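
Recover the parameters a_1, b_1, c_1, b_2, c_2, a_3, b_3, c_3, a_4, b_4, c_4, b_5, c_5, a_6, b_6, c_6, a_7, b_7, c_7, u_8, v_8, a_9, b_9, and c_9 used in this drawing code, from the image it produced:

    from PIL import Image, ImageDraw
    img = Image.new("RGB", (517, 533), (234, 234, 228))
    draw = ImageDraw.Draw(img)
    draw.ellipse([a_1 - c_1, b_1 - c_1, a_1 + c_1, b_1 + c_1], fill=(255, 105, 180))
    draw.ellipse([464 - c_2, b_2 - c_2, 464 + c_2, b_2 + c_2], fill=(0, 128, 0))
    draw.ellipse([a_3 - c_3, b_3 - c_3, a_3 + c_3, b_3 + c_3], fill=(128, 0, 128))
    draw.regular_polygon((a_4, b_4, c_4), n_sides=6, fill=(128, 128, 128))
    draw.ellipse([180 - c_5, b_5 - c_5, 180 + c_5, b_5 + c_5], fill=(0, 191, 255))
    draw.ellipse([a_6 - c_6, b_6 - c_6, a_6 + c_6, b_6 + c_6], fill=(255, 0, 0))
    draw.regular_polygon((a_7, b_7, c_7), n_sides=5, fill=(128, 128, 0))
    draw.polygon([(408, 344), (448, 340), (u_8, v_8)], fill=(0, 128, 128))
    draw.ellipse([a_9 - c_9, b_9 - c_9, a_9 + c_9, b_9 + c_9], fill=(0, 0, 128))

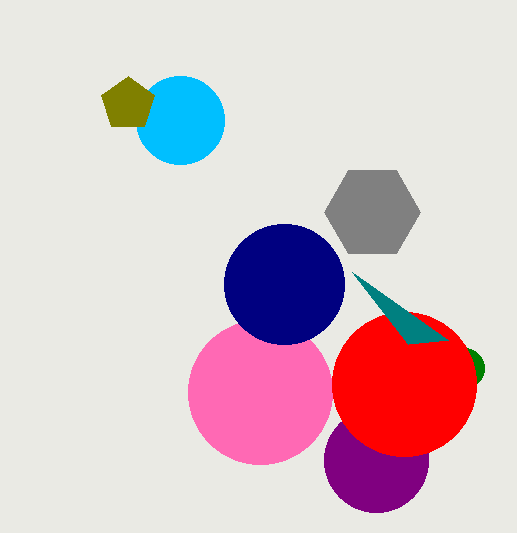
a_1 = 260, b_1 = 392, c_1 = 72, b_2 = 368, c_2 = 20, a_3 = 376, b_3 = 460, c_3 = 52, a_4 = 372, b_4 = 212, c_4 = 48, b_5 = 120, c_5 = 44, a_6 = 404, b_6 = 384, c_6 = 72, a_7 = 128, b_7 = 104, c_7 = 28, u_8 = 352, v_8 = 272, a_9 = 284, b_9 = 284, c_9 = 60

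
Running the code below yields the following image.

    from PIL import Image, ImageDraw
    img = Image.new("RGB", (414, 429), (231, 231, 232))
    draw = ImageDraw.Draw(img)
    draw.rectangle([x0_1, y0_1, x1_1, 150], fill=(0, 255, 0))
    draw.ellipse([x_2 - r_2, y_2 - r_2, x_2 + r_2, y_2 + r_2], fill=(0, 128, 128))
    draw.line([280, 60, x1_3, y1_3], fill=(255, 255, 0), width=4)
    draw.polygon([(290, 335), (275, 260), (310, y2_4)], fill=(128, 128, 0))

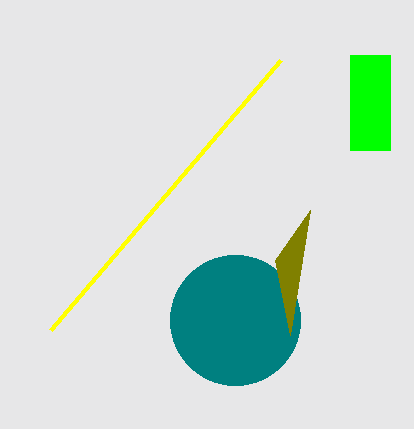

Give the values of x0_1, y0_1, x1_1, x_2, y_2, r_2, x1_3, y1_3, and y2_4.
x0_1 = 350; y0_1 = 55; x1_1 = 390; x_2 = 235; y_2 = 320; r_2 = 65; x1_3 = 50; y1_3 = 330; y2_4 = 210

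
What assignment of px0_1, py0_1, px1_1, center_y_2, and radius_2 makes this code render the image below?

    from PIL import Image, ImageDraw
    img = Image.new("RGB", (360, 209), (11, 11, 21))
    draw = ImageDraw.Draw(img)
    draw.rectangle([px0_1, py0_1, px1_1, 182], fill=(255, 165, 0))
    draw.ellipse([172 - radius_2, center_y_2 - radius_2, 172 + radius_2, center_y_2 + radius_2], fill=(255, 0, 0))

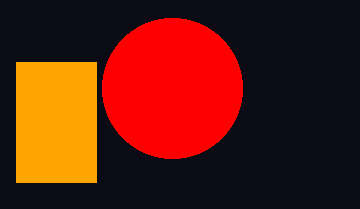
px0_1 = 16, py0_1 = 62, px1_1 = 96, center_y_2 = 88, radius_2 = 70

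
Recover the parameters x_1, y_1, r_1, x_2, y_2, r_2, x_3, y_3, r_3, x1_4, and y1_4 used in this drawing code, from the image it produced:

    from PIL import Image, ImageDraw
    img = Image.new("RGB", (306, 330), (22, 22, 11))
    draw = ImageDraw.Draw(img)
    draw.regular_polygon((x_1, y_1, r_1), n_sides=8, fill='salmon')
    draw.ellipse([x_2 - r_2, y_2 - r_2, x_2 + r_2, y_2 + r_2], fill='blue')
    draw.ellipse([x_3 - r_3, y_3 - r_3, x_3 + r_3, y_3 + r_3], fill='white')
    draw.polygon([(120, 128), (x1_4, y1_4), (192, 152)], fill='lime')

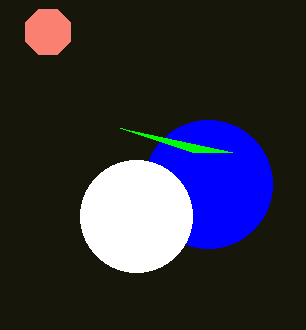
x_1 = 48, y_1 = 32, r_1 = 24, x_2 = 208, y_2 = 184, r_2 = 64, x_3 = 136, y_3 = 216, r_3 = 56, x1_4 = 232, y1_4 = 152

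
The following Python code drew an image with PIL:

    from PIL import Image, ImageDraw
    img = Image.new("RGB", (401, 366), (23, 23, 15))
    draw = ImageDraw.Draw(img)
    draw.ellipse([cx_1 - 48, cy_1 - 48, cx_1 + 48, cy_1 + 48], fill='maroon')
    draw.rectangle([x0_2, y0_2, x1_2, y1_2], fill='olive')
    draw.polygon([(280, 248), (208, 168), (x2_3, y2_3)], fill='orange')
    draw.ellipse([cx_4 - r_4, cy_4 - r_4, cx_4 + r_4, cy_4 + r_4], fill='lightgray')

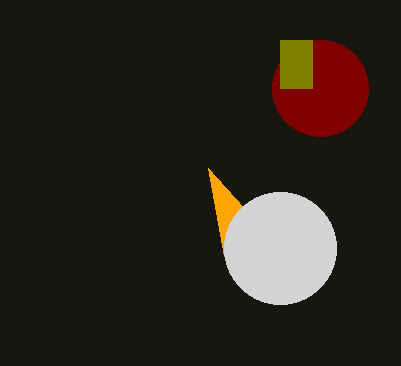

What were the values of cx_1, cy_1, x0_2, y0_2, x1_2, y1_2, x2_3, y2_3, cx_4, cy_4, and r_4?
cx_1 = 320, cy_1 = 88, x0_2 = 280, y0_2 = 40, x1_2 = 312, y1_2 = 88, x2_3 = 224, y2_3 = 256, cx_4 = 280, cy_4 = 248, r_4 = 56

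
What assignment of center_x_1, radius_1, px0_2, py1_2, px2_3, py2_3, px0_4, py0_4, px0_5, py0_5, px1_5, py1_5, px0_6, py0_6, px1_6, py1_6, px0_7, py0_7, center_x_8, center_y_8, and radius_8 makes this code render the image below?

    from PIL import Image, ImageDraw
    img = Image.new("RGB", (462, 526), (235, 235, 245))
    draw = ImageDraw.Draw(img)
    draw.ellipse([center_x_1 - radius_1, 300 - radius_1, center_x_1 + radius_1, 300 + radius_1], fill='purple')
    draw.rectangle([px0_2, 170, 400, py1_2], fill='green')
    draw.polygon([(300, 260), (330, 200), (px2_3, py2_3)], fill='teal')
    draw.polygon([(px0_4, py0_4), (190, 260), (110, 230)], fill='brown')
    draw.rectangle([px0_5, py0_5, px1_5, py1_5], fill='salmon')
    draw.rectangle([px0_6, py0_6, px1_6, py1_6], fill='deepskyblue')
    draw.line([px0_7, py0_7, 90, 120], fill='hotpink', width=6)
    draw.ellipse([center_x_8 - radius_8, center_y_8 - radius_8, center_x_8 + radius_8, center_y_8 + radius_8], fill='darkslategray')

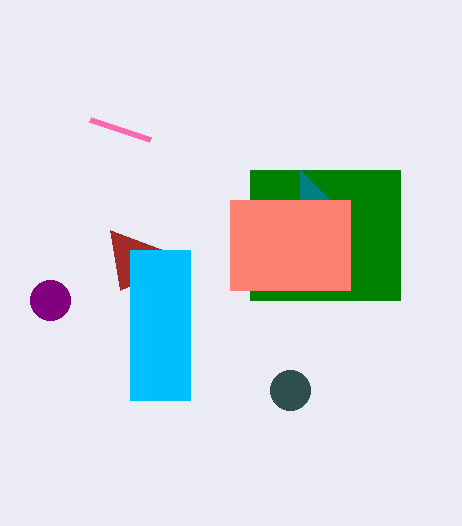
center_x_1 = 50, radius_1 = 20, px0_2 = 250, py1_2 = 300, px2_3 = 300, py2_3 = 170, px0_4 = 120, py0_4 = 290, px0_5 = 230, py0_5 = 200, px1_5 = 350, py1_5 = 290, px0_6 = 130, py0_6 = 250, px1_6 = 190, py1_6 = 400, px0_7 = 150, py0_7 = 140, center_x_8 = 290, center_y_8 = 390, radius_8 = 20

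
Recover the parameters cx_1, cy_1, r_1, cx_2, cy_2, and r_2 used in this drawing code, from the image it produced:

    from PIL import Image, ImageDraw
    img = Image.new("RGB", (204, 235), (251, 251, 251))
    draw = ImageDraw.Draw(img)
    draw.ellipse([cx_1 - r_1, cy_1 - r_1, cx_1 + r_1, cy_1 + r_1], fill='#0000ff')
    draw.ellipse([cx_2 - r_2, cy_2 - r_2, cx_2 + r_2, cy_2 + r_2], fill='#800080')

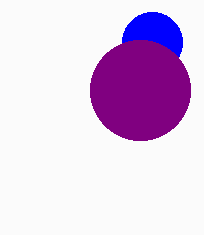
cx_1 = 152, cy_1 = 42, r_1 = 30, cx_2 = 140, cy_2 = 90, r_2 = 50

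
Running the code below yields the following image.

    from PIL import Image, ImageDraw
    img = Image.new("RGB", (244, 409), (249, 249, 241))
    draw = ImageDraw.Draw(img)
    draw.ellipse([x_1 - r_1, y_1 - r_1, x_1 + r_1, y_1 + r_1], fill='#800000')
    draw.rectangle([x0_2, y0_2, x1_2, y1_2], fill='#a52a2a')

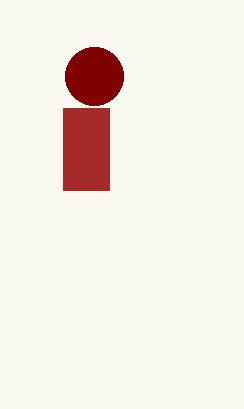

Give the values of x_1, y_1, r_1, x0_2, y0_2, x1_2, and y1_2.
x_1 = 94
y_1 = 76
r_1 = 29
x0_2 = 63
y0_2 = 108
x1_2 = 109
y1_2 = 190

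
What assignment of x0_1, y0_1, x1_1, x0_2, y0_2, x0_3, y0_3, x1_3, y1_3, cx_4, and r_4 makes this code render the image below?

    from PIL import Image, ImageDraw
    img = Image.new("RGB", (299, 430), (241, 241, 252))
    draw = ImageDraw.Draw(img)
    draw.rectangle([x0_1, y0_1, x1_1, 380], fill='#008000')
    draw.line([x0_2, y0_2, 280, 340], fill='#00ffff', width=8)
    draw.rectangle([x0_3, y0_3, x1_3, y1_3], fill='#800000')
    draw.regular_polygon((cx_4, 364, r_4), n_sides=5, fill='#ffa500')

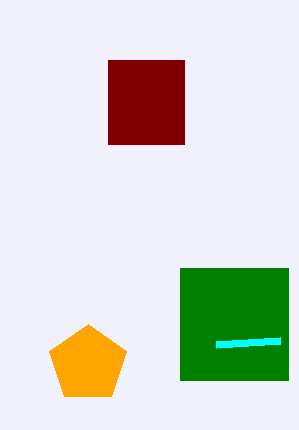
x0_1 = 180
y0_1 = 268
x1_1 = 288
x0_2 = 216
y0_2 = 344
x0_3 = 108
y0_3 = 60
x1_3 = 184
y1_3 = 144
cx_4 = 88
r_4 = 40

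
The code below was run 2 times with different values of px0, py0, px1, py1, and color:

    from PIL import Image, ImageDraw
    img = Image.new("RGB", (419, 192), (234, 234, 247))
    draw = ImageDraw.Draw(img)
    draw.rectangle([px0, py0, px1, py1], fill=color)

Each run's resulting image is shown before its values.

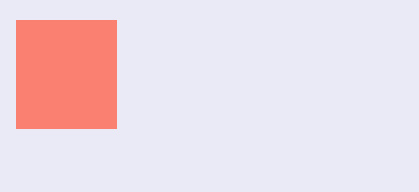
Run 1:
px0 = 16
py0 = 20
px1 = 116
py1 = 128
color = 'salmon'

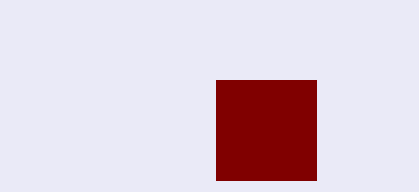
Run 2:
px0 = 216
py0 = 80
px1 = 316
py1 = 180
color = 'maroon'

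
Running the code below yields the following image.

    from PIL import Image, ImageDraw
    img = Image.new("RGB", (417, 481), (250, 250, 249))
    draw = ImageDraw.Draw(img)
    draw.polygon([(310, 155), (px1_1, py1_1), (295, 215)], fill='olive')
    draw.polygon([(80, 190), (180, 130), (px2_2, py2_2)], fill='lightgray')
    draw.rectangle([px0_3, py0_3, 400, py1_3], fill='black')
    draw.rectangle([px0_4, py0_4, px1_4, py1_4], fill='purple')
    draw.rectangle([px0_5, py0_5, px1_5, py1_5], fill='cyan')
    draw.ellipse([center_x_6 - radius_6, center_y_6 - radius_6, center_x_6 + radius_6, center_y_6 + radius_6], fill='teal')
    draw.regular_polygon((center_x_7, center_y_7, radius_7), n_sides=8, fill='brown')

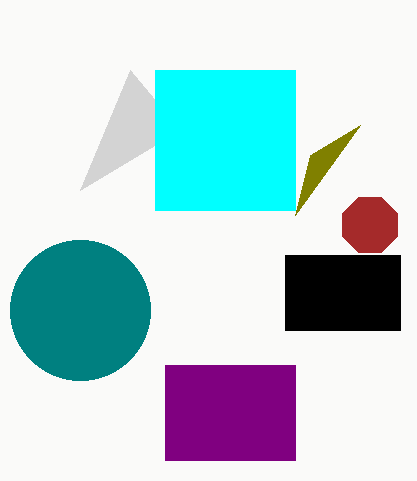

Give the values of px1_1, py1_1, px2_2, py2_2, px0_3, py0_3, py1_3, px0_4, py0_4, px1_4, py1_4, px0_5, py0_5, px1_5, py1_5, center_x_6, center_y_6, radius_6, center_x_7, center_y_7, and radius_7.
px1_1 = 360; py1_1 = 125; px2_2 = 130; py2_2 = 70; px0_3 = 285; py0_3 = 255; py1_3 = 330; px0_4 = 165; py0_4 = 365; px1_4 = 295; py1_4 = 460; px0_5 = 155; py0_5 = 70; px1_5 = 295; py1_5 = 210; center_x_6 = 80; center_y_6 = 310; radius_6 = 70; center_x_7 = 370; center_y_7 = 225; radius_7 = 30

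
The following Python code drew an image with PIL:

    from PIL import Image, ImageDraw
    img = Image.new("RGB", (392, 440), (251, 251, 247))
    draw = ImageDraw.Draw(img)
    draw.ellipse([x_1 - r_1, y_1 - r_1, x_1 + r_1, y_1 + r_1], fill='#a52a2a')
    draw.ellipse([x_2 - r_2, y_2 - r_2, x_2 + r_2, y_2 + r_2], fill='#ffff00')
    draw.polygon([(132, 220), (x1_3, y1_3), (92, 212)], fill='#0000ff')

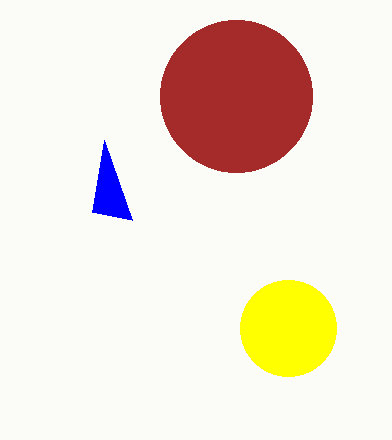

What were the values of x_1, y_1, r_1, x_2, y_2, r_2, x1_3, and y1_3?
x_1 = 236, y_1 = 96, r_1 = 76, x_2 = 288, y_2 = 328, r_2 = 48, x1_3 = 104, y1_3 = 140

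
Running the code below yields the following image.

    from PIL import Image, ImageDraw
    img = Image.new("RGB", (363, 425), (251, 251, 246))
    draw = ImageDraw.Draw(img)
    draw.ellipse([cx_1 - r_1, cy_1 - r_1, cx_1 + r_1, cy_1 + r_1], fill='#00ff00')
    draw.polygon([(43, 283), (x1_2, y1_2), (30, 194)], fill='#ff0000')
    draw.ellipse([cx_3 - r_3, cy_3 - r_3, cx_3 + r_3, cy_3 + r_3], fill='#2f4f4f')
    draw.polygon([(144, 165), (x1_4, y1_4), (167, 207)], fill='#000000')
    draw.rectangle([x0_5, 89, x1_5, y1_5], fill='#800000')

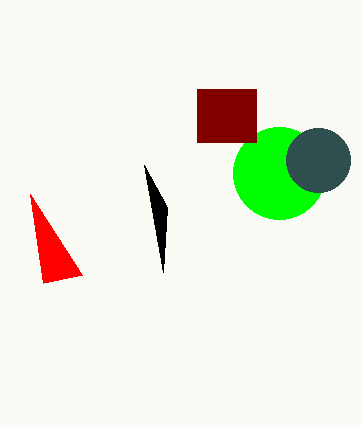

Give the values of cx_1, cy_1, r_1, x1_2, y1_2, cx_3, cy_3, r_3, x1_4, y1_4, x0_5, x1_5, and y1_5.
cx_1 = 279
cy_1 = 173
r_1 = 46
x1_2 = 82
y1_2 = 275
cx_3 = 318
cy_3 = 160
r_3 = 32
x1_4 = 163
y1_4 = 272
x0_5 = 197
x1_5 = 256
y1_5 = 142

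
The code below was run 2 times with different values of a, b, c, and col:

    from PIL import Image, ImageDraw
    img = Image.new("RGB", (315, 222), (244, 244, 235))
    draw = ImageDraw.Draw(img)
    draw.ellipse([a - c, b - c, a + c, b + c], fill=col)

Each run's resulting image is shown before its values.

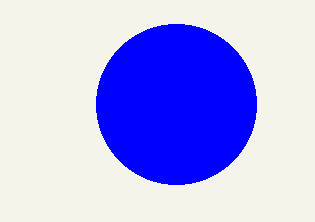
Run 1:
a = 176
b = 104
c = 80
col = 'blue'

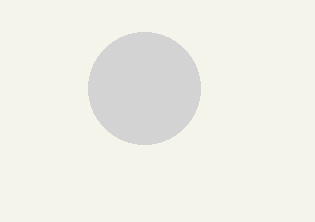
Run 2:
a = 144; b = 88; c = 56; col = 'lightgray'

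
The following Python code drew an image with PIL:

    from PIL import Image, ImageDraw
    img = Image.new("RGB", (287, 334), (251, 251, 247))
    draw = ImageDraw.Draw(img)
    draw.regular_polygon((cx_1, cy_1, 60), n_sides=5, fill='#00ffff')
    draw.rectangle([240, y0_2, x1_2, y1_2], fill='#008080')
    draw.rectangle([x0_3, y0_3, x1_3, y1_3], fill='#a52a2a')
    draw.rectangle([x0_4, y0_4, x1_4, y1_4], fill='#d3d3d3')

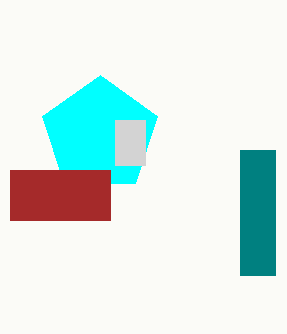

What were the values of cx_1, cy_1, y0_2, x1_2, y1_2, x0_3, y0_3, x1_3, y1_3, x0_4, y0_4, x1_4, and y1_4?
cx_1 = 100; cy_1 = 135; y0_2 = 150; x1_2 = 275; y1_2 = 275; x0_3 = 10; y0_3 = 170; x1_3 = 110; y1_3 = 220; x0_4 = 115; y0_4 = 120; x1_4 = 145; y1_4 = 165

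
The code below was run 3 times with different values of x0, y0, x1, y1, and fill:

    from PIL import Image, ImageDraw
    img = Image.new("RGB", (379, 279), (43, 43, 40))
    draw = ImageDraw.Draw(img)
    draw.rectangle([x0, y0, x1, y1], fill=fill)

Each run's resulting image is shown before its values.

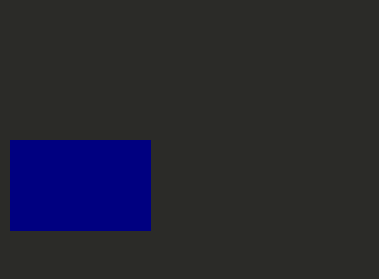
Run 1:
x0 = 10
y0 = 140
x1 = 150
y1 = 230
fill = 'navy'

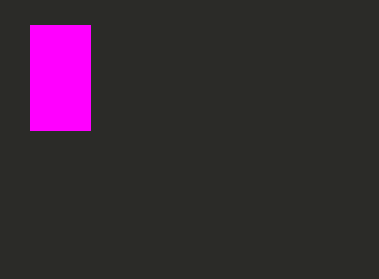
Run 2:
x0 = 30
y0 = 25
x1 = 90
y1 = 130
fill = 'magenta'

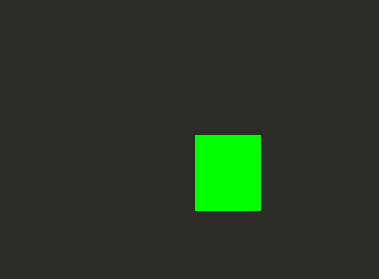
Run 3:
x0 = 195; y0 = 135; x1 = 260; y1 = 210; fill = 'lime'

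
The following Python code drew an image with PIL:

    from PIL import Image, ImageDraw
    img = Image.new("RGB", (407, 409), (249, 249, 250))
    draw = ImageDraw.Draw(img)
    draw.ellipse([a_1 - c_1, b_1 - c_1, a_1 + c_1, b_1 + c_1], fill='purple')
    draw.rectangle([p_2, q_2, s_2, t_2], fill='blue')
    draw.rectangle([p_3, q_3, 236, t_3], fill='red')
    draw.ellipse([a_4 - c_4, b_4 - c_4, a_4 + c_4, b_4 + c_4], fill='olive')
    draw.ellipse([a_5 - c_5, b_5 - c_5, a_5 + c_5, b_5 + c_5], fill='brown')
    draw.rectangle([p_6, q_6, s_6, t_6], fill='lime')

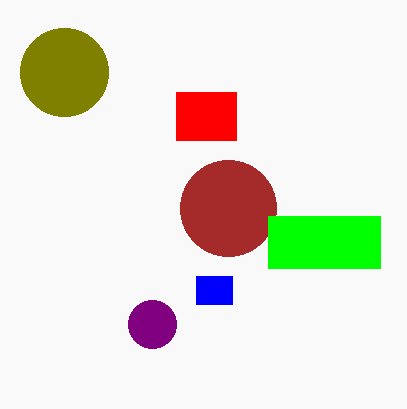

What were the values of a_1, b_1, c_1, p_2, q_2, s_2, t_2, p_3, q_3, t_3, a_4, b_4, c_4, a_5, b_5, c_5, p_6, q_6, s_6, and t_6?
a_1 = 152
b_1 = 324
c_1 = 24
p_2 = 196
q_2 = 276
s_2 = 232
t_2 = 304
p_3 = 176
q_3 = 92
t_3 = 140
a_4 = 64
b_4 = 72
c_4 = 44
a_5 = 228
b_5 = 208
c_5 = 48
p_6 = 268
q_6 = 216
s_6 = 380
t_6 = 268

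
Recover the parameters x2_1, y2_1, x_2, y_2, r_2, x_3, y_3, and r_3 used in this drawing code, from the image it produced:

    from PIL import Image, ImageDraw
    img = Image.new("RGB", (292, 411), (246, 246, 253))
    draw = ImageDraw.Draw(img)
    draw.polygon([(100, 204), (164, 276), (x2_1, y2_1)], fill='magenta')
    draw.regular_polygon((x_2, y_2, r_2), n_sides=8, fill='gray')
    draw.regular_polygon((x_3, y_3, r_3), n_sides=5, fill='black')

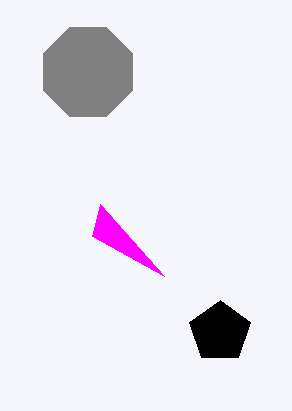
x2_1 = 92; y2_1 = 236; x_2 = 88; y_2 = 72; r_2 = 48; x_3 = 220; y_3 = 332; r_3 = 32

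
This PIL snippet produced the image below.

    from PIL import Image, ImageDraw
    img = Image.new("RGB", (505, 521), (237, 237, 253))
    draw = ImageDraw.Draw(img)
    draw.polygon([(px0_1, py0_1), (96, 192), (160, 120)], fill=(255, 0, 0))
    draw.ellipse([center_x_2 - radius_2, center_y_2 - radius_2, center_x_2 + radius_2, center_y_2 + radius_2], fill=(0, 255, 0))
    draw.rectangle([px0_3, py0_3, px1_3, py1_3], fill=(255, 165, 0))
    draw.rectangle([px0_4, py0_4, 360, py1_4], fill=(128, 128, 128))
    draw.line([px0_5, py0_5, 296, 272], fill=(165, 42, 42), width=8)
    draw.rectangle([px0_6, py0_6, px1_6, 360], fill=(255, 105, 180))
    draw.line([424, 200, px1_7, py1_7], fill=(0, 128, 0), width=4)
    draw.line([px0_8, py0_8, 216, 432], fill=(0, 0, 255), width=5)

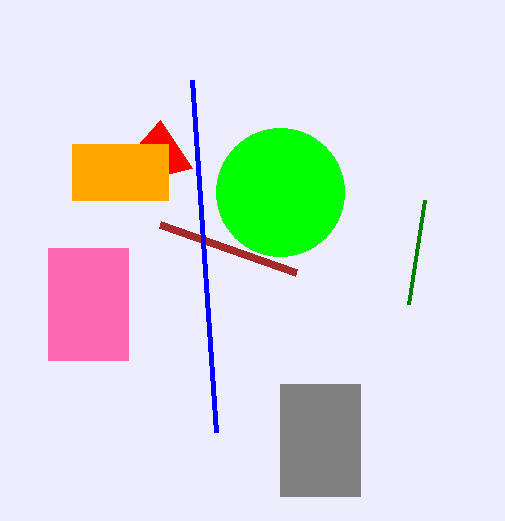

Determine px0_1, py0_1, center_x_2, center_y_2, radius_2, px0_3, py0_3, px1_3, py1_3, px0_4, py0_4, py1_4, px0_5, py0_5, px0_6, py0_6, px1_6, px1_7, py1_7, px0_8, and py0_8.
px0_1 = 192
py0_1 = 168
center_x_2 = 280
center_y_2 = 192
radius_2 = 64
px0_3 = 72
py0_3 = 144
px1_3 = 168
py1_3 = 200
px0_4 = 280
py0_4 = 384
py1_4 = 496
px0_5 = 160
py0_5 = 224
px0_6 = 48
py0_6 = 248
px1_6 = 128
px1_7 = 408
py1_7 = 304
px0_8 = 192
py0_8 = 80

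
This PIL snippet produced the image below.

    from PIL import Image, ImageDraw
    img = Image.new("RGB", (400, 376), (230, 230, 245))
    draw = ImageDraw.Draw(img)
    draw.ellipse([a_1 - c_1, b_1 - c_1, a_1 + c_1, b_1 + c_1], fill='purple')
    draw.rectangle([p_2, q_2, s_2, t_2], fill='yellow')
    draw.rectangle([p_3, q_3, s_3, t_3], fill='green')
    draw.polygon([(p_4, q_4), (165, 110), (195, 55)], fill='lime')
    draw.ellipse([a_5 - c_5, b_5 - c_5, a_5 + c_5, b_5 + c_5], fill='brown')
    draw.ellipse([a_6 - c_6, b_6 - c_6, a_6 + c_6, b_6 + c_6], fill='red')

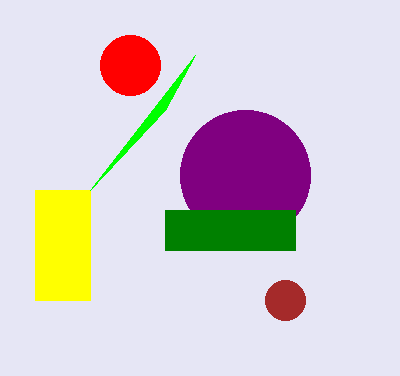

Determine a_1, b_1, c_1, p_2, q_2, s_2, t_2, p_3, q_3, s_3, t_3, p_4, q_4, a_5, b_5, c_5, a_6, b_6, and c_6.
a_1 = 245
b_1 = 175
c_1 = 65
p_2 = 35
q_2 = 190
s_2 = 90
t_2 = 300
p_3 = 165
q_3 = 210
s_3 = 295
t_3 = 250
p_4 = 90
q_4 = 190
a_5 = 285
b_5 = 300
c_5 = 20
a_6 = 130
b_6 = 65
c_6 = 30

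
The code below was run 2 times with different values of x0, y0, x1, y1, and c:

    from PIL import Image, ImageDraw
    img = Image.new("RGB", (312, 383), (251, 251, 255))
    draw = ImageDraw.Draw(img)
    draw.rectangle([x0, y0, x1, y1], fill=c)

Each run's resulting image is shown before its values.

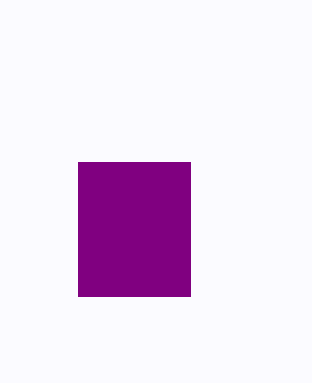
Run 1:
x0 = 78; y0 = 162; x1 = 190; y1 = 296; c = 'purple'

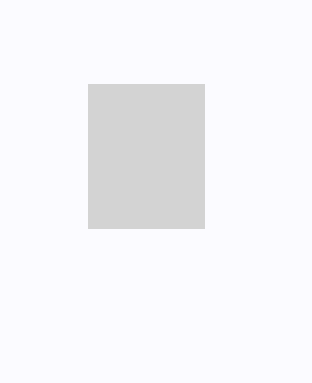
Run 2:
x0 = 88
y0 = 84
x1 = 204
y1 = 228
c = 'lightgray'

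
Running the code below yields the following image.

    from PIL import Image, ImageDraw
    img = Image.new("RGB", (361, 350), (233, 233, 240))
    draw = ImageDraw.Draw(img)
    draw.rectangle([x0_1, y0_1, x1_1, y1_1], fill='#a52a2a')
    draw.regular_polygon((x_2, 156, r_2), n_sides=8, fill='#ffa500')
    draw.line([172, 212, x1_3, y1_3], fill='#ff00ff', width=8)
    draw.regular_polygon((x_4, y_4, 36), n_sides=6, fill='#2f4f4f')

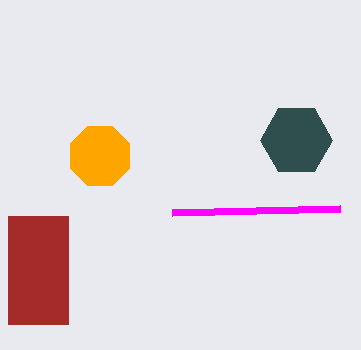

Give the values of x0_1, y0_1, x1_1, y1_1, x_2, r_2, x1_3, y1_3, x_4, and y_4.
x0_1 = 8, y0_1 = 216, x1_1 = 68, y1_1 = 324, x_2 = 100, r_2 = 32, x1_3 = 340, y1_3 = 208, x_4 = 296, y_4 = 140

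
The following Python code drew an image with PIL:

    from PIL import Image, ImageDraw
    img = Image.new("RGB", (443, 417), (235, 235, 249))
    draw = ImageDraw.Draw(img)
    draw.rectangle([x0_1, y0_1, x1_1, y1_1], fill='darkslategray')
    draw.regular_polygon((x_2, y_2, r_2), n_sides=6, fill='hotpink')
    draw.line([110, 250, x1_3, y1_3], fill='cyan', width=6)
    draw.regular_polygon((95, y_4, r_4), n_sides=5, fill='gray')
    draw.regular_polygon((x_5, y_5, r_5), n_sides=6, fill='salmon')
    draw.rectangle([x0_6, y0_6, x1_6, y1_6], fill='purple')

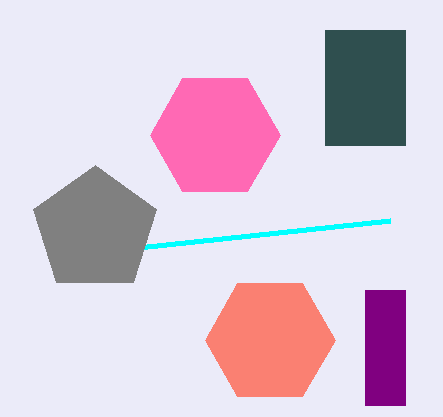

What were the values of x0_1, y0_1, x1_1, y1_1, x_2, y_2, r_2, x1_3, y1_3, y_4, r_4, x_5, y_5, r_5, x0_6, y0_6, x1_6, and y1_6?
x0_1 = 325; y0_1 = 30; x1_1 = 405; y1_1 = 145; x_2 = 215; y_2 = 135; r_2 = 65; x1_3 = 390; y1_3 = 220; y_4 = 230; r_4 = 65; x_5 = 270; y_5 = 340; r_5 = 65; x0_6 = 365; y0_6 = 290; x1_6 = 405; y1_6 = 405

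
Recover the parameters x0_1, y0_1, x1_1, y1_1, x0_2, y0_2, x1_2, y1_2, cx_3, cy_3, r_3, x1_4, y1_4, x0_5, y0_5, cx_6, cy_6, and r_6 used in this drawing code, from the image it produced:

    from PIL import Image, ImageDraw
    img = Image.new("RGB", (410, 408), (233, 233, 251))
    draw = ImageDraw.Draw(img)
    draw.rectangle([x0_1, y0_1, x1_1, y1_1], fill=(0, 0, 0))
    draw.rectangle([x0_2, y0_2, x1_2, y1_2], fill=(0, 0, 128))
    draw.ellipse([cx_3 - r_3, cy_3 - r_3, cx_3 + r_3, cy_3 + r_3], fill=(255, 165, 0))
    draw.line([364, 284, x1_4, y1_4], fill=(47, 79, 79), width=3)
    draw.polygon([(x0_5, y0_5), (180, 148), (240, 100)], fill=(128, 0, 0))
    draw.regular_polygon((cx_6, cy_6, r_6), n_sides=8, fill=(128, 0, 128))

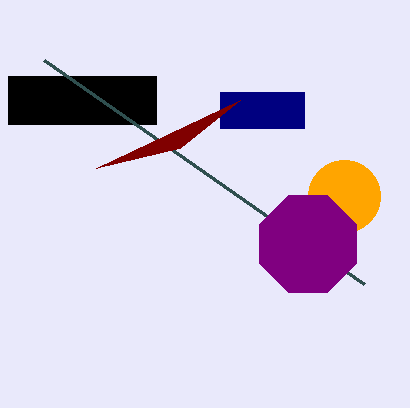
x0_1 = 8; y0_1 = 76; x1_1 = 156; y1_1 = 124; x0_2 = 220; y0_2 = 92; x1_2 = 304; y1_2 = 128; cx_3 = 344; cy_3 = 196; r_3 = 36; x1_4 = 44; y1_4 = 60; x0_5 = 96; y0_5 = 168; cx_6 = 308; cy_6 = 244; r_6 = 52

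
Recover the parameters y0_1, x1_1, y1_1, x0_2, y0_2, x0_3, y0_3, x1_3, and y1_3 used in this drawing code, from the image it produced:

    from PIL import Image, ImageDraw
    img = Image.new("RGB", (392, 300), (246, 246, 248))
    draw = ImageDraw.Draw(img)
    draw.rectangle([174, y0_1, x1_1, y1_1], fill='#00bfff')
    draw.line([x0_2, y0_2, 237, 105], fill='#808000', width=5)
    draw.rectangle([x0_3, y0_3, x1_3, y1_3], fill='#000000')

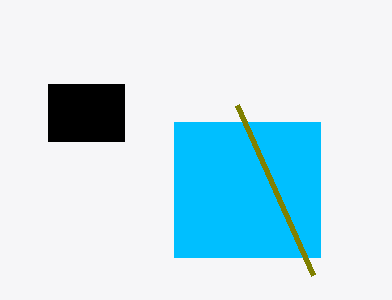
y0_1 = 122
x1_1 = 320
y1_1 = 257
x0_2 = 313
y0_2 = 275
x0_3 = 48
y0_3 = 84
x1_3 = 124
y1_3 = 141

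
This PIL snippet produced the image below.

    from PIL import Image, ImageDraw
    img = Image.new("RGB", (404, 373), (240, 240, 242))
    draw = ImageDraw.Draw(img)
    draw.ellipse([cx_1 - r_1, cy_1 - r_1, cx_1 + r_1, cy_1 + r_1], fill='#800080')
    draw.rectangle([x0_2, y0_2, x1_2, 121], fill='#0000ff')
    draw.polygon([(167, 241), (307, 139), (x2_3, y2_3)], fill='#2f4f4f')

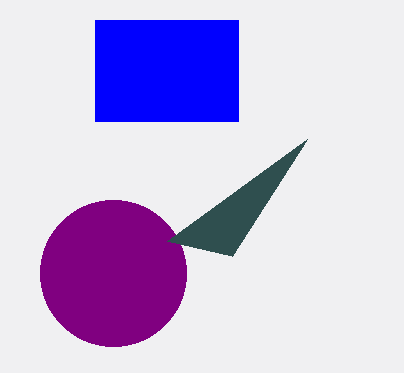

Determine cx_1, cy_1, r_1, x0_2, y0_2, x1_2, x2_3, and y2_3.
cx_1 = 113; cy_1 = 273; r_1 = 73; x0_2 = 95; y0_2 = 20; x1_2 = 238; x2_3 = 232; y2_3 = 256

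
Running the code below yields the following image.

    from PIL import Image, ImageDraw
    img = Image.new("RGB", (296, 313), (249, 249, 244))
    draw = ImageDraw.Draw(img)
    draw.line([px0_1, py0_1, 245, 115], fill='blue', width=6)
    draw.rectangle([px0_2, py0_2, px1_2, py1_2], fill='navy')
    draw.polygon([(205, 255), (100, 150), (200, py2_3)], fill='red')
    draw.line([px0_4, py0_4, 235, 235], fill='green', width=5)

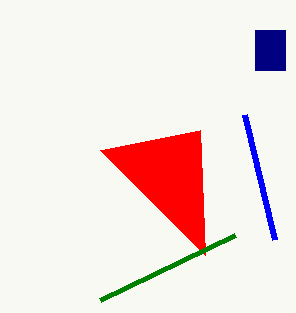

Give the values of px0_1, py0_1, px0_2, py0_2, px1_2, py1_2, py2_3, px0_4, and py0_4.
px0_1 = 275
py0_1 = 240
px0_2 = 255
py0_2 = 30
px1_2 = 285
py1_2 = 70
py2_3 = 130
px0_4 = 100
py0_4 = 300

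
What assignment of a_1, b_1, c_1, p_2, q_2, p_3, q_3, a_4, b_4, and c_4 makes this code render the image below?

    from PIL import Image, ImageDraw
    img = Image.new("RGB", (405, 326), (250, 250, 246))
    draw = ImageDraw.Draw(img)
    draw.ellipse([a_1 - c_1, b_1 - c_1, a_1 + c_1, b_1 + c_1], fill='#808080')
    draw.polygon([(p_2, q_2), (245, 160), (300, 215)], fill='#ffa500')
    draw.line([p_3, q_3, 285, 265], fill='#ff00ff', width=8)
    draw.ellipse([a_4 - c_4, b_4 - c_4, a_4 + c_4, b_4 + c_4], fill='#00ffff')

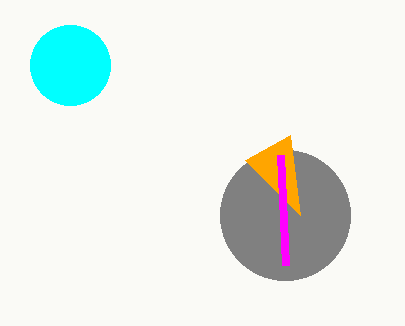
a_1 = 285, b_1 = 215, c_1 = 65, p_2 = 290, q_2 = 135, p_3 = 280, q_3 = 155, a_4 = 70, b_4 = 65, c_4 = 40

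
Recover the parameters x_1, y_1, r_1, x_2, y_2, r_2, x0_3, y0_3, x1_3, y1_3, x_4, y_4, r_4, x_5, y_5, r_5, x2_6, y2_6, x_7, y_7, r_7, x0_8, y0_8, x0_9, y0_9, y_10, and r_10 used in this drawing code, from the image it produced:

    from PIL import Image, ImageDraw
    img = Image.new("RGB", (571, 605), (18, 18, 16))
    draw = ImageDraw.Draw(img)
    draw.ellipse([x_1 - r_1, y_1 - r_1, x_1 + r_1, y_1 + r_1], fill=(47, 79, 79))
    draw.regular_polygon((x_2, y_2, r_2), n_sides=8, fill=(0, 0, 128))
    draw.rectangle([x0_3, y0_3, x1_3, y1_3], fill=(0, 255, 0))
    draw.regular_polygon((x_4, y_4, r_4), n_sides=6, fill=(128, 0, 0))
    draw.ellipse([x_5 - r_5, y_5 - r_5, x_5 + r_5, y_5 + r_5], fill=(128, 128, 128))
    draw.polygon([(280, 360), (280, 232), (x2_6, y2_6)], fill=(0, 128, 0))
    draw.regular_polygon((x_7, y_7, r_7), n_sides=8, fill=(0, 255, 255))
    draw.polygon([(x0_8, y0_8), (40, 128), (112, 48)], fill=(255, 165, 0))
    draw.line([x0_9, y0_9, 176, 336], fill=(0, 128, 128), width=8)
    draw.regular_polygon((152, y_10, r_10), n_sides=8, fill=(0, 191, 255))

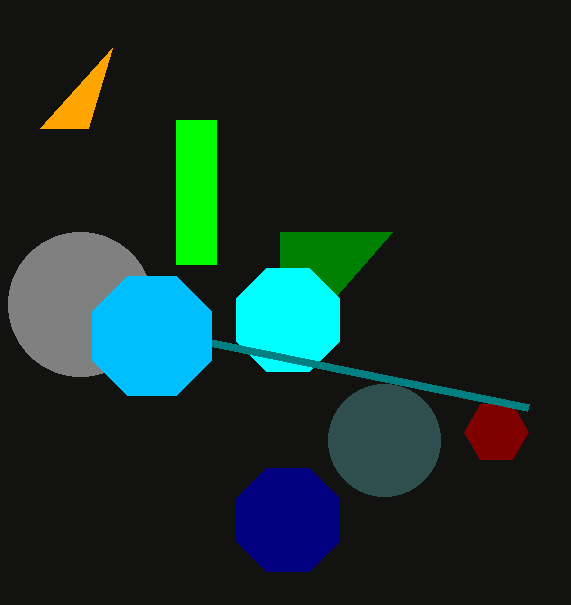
x_1 = 384; y_1 = 440; r_1 = 56; x_2 = 288; y_2 = 520; r_2 = 56; x0_3 = 176; y0_3 = 120; x1_3 = 216; y1_3 = 264; x_4 = 496; y_4 = 432; r_4 = 32; x_5 = 80; y_5 = 304; r_5 = 72; x2_6 = 392; y2_6 = 232; x_7 = 288; y_7 = 320; r_7 = 56; x0_8 = 88; y0_8 = 128; x0_9 = 528; y0_9 = 408; y_10 = 336; r_10 = 64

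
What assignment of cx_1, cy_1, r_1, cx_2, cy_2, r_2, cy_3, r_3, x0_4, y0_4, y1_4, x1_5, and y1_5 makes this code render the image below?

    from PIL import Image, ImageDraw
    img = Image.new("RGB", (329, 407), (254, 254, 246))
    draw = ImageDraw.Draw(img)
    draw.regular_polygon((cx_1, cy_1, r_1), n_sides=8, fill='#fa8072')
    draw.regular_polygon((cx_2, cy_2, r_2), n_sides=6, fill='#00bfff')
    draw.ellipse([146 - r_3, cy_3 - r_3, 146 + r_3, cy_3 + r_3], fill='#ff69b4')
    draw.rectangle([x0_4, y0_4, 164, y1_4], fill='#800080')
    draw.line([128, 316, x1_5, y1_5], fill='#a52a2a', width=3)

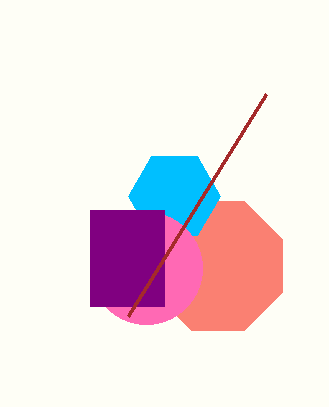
cx_1 = 218, cy_1 = 266, r_1 = 70, cx_2 = 174, cy_2 = 196, r_2 = 46, cy_3 = 268, r_3 = 56, x0_4 = 90, y0_4 = 210, y1_4 = 306, x1_5 = 266, y1_5 = 94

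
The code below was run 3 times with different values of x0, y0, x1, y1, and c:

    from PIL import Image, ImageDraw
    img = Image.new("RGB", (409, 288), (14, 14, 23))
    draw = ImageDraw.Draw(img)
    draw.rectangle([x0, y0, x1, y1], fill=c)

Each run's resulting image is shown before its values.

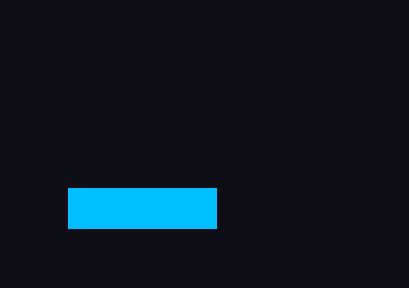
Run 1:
x0 = 68; y0 = 188; x1 = 216; y1 = 228; c = 'deepskyblue'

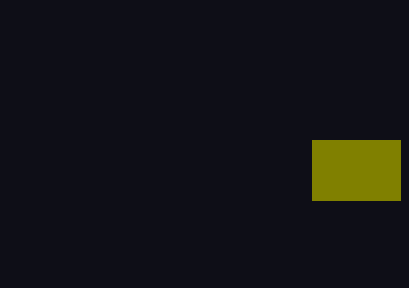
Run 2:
x0 = 312; y0 = 140; x1 = 400; y1 = 200; c = 'olive'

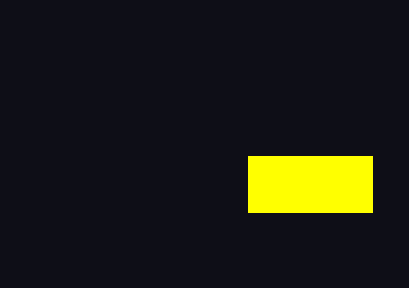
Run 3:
x0 = 248; y0 = 156; x1 = 372; y1 = 212; c = 'yellow'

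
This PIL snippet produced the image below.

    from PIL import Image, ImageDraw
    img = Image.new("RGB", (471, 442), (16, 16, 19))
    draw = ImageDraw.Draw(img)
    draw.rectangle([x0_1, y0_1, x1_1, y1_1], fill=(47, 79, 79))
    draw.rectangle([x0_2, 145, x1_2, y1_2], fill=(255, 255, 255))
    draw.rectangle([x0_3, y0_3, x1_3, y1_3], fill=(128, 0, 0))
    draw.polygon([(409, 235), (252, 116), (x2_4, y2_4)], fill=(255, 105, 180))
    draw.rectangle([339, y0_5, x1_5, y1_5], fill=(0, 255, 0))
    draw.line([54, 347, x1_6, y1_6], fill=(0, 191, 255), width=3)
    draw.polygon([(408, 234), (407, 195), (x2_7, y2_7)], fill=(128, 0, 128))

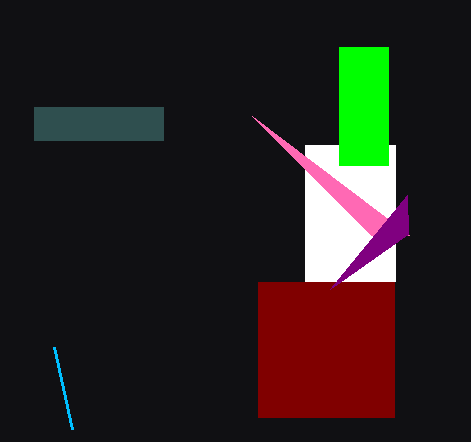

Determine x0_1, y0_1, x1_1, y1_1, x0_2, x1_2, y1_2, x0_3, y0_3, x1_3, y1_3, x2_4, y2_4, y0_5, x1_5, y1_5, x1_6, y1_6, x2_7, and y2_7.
x0_1 = 34, y0_1 = 107, x1_1 = 163, y1_1 = 140, x0_2 = 305, x1_2 = 395, y1_2 = 281, x0_3 = 258, y0_3 = 282, x1_3 = 394, y1_3 = 417, x2_4 = 371, y2_4 = 235, y0_5 = 47, x1_5 = 388, y1_5 = 165, x1_6 = 72, y1_6 = 429, x2_7 = 330, y2_7 = 289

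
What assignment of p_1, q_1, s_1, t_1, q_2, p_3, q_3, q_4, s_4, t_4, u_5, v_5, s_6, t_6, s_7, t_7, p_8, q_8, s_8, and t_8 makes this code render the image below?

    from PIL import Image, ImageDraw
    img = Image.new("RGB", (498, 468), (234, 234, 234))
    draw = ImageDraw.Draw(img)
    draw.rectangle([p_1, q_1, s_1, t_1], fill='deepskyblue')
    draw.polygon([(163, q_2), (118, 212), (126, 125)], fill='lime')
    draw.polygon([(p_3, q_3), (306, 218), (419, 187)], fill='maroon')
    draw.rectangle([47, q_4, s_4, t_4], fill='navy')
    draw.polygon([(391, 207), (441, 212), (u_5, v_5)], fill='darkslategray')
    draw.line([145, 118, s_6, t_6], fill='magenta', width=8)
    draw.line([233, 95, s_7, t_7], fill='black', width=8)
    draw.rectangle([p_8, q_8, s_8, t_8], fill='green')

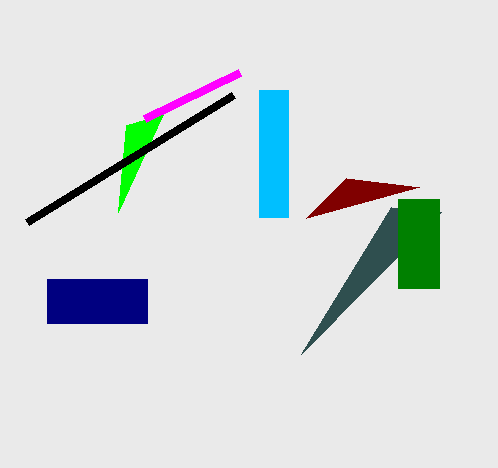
p_1 = 259, q_1 = 90, s_1 = 288, t_1 = 217, q_2 = 114, p_3 = 346, q_3 = 178, q_4 = 279, s_4 = 147, t_4 = 323, u_5 = 301, v_5 = 354, s_6 = 240, t_6 = 72, s_7 = 27, t_7 = 222, p_8 = 398, q_8 = 199, s_8 = 439, t_8 = 288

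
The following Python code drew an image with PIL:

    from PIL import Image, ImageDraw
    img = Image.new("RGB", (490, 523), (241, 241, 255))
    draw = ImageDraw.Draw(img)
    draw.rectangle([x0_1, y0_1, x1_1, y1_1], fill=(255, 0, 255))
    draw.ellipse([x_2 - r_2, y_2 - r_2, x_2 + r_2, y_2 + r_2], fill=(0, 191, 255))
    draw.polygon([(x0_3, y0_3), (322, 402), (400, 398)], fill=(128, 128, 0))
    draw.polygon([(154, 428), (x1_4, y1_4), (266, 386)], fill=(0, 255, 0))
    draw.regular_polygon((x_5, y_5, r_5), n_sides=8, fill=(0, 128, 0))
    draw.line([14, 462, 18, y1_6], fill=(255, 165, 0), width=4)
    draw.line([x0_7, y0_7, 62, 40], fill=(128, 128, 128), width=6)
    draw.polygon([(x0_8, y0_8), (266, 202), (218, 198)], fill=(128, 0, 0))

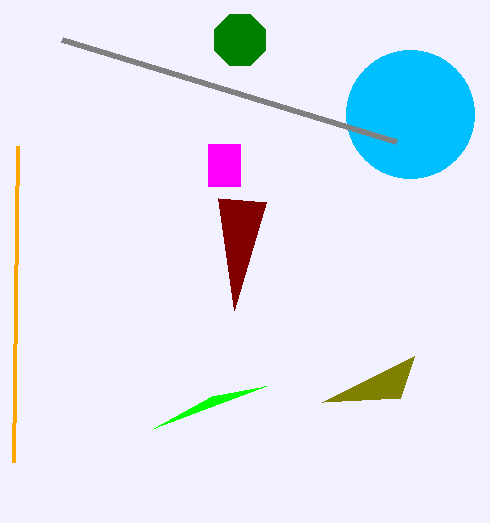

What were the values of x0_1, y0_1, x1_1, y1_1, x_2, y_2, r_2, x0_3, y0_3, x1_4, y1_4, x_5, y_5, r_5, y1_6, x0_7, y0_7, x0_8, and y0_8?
x0_1 = 208; y0_1 = 144; x1_1 = 240; y1_1 = 186; x_2 = 410; y_2 = 114; r_2 = 64; x0_3 = 414; y0_3 = 356; x1_4 = 212; y1_4 = 396; x_5 = 240; y_5 = 40; r_5 = 28; y1_6 = 146; x0_7 = 396; y0_7 = 142; x0_8 = 234; y0_8 = 310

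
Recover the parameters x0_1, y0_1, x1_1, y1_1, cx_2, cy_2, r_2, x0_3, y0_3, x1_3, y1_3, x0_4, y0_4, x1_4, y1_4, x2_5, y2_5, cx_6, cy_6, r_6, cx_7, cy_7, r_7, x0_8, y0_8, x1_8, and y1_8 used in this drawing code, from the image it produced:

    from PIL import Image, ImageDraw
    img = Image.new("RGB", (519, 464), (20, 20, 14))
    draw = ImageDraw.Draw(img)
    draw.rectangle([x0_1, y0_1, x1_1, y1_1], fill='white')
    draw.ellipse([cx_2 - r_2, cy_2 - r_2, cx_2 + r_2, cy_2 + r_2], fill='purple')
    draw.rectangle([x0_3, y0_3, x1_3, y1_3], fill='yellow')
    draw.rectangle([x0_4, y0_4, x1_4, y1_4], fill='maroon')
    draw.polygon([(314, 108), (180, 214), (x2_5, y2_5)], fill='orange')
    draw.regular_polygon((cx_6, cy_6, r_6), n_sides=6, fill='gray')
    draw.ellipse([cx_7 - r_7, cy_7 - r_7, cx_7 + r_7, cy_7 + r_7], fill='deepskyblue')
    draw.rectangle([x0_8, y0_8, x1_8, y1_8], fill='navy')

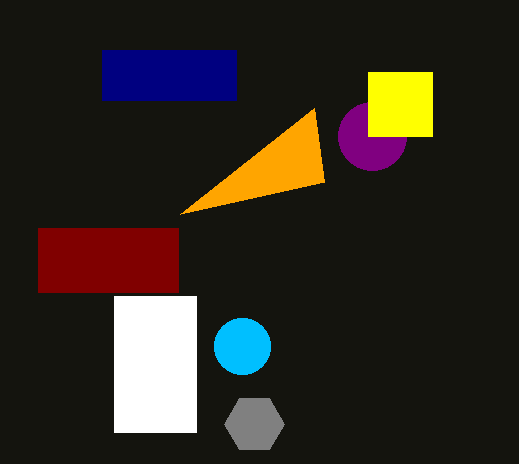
x0_1 = 114, y0_1 = 296, x1_1 = 196, y1_1 = 432, cx_2 = 372, cy_2 = 136, r_2 = 34, x0_3 = 368, y0_3 = 72, x1_3 = 432, y1_3 = 136, x0_4 = 38, y0_4 = 228, x1_4 = 178, y1_4 = 292, x2_5 = 324, y2_5 = 182, cx_6 = 254, cy_6 = 424, r_6 = 30, cx_7 = 242, cy_7 = 346, r_7 = 28, x0_8 = 102, y0_8 = 50, x1_8 = 236, y1_8 = 100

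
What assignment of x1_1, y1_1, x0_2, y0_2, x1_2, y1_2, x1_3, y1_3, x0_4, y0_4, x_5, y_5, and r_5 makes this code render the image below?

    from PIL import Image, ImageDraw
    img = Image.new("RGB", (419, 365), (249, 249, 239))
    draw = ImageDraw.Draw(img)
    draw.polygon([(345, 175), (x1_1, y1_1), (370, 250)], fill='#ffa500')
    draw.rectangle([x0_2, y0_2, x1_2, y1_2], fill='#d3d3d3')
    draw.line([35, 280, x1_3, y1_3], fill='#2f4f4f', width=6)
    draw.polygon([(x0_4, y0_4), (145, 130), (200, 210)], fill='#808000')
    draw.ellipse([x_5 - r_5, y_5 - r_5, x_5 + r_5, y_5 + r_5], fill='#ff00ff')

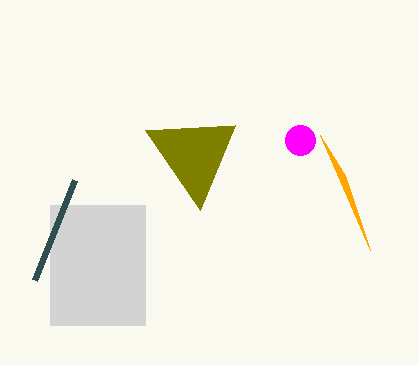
x1_1 = 320
y1_1 = 135
x0_2 = 50
y0_2 = 205
x1_2 = 145
y1_2 = 325
x1_3 = 75
y1_3 = 180
x0_4 = 235
y0_4 = 125
x_5 = 300
y_5 = 140
r_5 = 15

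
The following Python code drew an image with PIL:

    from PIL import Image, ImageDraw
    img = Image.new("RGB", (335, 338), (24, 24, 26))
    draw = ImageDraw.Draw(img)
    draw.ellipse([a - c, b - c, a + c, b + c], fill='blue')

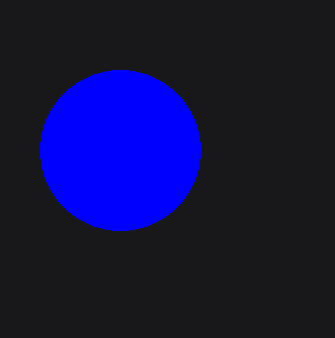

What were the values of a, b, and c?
a = 120; b = 150; c = 80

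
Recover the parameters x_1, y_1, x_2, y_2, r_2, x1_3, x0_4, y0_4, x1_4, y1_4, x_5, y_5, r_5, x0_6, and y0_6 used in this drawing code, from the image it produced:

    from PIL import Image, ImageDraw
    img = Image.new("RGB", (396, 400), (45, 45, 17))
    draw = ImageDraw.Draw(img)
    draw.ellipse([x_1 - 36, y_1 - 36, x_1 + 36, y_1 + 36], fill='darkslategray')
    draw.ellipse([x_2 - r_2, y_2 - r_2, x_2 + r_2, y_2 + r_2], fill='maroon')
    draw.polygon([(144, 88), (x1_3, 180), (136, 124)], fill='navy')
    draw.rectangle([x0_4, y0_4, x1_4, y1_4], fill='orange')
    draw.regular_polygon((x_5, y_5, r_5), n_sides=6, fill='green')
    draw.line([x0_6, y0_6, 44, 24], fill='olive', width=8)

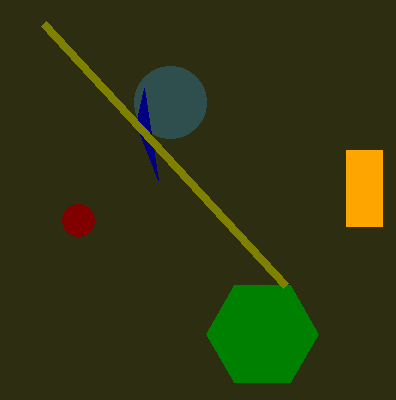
x_1 = 170, y_1 = 102, x_2 = 78, y_2 = 220, r_2 = 16, x1_3 = 158, x0_4 = 346, y0_4 = 150, x1_4 = 382, y1_4 = 226, x_5 = 262, y_5 = 334, r_5 = 56, x0_6 = 286, y0_6 = 286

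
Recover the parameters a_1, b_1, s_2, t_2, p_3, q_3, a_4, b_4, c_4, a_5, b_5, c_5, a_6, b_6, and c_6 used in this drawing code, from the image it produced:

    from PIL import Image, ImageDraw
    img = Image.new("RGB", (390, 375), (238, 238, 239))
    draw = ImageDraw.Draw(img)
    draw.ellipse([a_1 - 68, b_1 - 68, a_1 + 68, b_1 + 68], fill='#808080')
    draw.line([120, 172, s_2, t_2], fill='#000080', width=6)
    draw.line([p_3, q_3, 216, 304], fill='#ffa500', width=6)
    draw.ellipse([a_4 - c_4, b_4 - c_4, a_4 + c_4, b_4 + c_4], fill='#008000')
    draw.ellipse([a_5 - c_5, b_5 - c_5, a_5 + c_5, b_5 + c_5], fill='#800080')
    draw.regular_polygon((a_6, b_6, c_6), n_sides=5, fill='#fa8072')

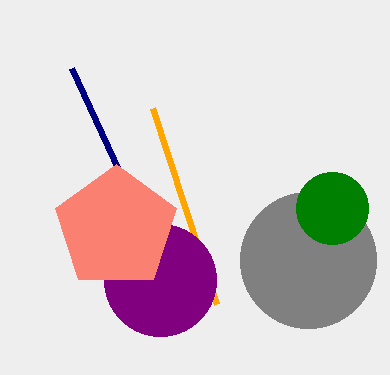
a_1 = 308
b_1 = 260
s_2 = 72
t_2 = 68
p_3 = 152
q_3 = 108
a_4 = 332
b_4 = 208
c_4 = 36
a_5 = 160
b_5 = 280
c_5 = 56
a_6 = 116
b_6 = 228
c_6 = 64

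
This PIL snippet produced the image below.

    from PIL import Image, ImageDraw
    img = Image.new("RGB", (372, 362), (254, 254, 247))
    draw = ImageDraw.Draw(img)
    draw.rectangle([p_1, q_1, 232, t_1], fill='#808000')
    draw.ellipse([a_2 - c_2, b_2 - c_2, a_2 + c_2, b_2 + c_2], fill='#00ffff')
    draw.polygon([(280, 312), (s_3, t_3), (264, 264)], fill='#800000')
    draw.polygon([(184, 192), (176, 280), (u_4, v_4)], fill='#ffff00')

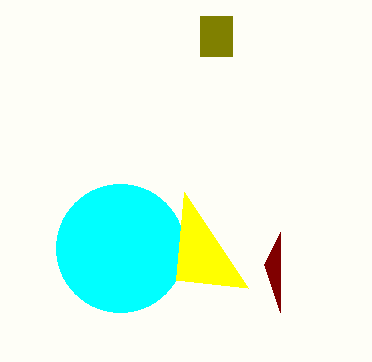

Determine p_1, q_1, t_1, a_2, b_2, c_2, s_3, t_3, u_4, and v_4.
p_1 = 200; q_1 = 16; t_1 = 56; a_2 = 120; b_2 = 248; c_2 = 64; s_3 = 280; t_3 = 232; u_4 = 248; v_4 = 288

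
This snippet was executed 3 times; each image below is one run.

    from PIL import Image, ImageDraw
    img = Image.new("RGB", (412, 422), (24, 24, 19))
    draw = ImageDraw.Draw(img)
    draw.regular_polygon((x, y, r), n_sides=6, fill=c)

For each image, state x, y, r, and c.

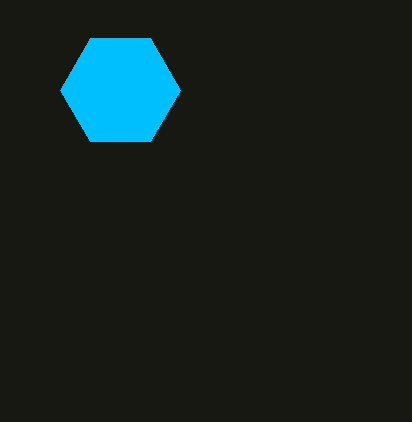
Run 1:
x = 120
y = 90
r = 60
c = 'deepskyblue'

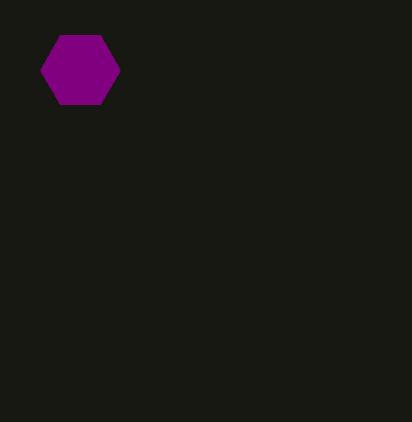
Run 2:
x = 80, y = 70, r = 40, c = 'purple'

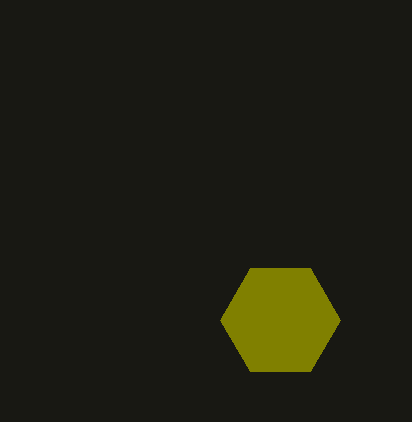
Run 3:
x = 280; y = 320; r = 60; c = 'olive'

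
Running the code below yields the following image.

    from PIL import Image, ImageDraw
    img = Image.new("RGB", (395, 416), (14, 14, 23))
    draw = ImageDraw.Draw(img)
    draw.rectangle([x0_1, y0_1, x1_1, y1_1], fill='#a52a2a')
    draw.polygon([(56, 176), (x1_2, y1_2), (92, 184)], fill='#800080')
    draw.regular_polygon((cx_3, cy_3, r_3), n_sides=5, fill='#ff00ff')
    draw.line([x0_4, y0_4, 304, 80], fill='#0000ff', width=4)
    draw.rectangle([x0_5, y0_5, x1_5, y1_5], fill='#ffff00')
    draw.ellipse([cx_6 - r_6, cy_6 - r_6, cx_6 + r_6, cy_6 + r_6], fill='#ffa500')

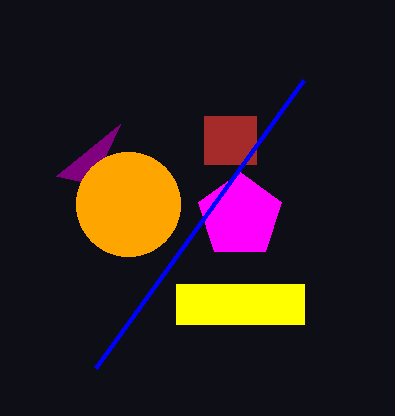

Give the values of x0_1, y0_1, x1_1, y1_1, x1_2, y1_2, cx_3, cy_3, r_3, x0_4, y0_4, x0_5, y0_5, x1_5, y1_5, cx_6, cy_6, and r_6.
x0_1 = 204, y0_1 = 116, x1_1 = 256, y1_1 = 164, x1_2 = 120, y1_2 = 124, cx_3 = 240, cy_3 = 216, r_3 = 44, x0_4 = 96, y0_4 = 368, x0_5 = 176, y0_5 = 284, x1_5 = 304, y1_5 = 324, cx_6 = 128, cy_6 = 204, r_6 = 52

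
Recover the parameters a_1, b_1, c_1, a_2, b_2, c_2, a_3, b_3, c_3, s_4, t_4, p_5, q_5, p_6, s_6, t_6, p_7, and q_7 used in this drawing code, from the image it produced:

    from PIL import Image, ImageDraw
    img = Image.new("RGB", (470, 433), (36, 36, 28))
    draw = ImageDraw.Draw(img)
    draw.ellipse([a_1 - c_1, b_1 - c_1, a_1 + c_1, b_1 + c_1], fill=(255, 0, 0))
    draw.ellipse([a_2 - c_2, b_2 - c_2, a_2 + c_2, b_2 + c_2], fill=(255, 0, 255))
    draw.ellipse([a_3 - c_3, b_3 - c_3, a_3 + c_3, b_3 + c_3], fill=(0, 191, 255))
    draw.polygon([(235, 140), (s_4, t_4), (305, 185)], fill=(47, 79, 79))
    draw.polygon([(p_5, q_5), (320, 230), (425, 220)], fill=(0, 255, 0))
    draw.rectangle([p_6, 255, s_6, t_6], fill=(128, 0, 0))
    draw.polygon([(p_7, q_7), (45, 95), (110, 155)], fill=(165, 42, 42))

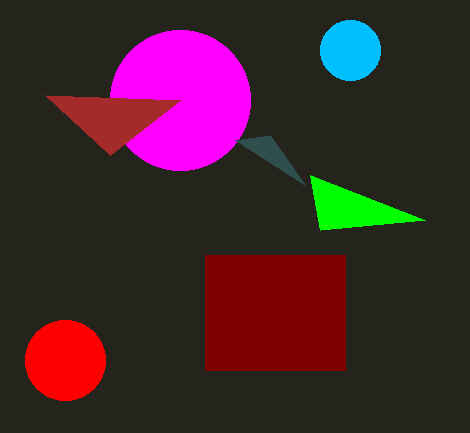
a_1 = 65, b_1 = 360, c_1 = 40, a_2 = 180, b_2 = 100, c_2 = 70, a_3 = 350, b_3 = 50, c_3 = 30, s_4 = 270, t_4 = 135, p_5 = 310, q_5 = 175, p_6 = 205, s_6 = 345, t_6 = 370, p_7 = 180, q_7 = 100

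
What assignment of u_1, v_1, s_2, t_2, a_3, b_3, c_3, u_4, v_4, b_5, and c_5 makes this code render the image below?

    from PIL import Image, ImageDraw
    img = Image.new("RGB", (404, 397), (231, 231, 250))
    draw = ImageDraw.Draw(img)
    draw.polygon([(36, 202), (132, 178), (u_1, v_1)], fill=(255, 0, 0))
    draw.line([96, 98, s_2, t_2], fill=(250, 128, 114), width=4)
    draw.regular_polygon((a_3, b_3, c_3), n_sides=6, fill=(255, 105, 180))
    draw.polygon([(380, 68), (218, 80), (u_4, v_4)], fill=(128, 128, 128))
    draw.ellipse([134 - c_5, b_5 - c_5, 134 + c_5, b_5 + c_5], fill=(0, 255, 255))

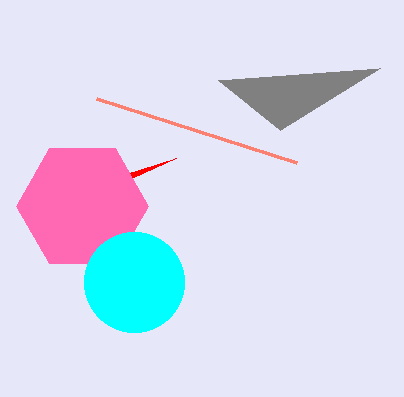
u_1 = 176
v_1 = 158
s_2 = 296
t_2 = 162
a_3 = 82
b_3 = 206
c_3 = 66
u_4 = 280
v_4 = 130
b_5 = 282
c_5 = 50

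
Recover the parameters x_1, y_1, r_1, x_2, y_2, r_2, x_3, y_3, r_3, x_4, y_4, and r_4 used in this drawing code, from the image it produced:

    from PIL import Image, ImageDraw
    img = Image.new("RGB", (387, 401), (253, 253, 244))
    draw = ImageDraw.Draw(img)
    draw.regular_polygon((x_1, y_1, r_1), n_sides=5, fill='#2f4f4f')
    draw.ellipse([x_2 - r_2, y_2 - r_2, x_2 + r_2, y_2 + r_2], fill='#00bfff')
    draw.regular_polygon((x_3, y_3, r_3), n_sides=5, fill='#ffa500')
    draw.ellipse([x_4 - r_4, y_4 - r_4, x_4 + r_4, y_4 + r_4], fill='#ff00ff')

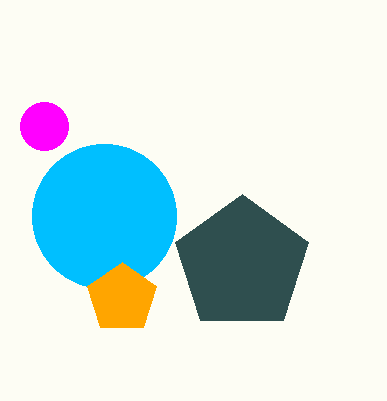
x_1 = 242; y_1 = 264; r_1 = 70; x_2 = 104; y_2 = 216; r_2 = 72; x_3 = 122; y_3 = 298; r_3 = 36; x_4 = 44; y_4 = 126; r_4 = 24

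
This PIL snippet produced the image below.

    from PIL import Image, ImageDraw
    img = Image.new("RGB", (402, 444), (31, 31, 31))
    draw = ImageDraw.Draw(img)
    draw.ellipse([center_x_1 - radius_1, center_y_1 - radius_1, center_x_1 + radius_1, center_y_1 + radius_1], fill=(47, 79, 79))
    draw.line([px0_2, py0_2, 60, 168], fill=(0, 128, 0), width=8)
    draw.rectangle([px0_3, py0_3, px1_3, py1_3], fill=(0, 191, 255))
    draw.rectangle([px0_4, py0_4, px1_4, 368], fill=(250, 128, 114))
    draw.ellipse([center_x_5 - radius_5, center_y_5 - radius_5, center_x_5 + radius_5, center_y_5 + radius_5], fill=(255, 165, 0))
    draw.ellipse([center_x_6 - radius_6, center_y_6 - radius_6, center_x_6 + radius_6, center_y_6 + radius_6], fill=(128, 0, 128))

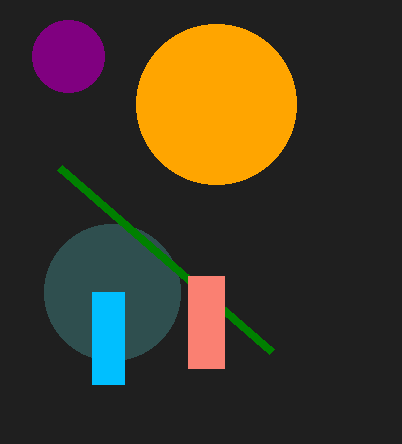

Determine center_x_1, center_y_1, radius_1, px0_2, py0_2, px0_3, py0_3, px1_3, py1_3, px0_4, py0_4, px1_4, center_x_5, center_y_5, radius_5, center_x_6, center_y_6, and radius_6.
center_x_1 = 112; center_y_1 = 292; radius_1 = 68; px0_2 = 272; py0_2 = 352; px0_3 = 92; py0_3 = 292; px1_3 = 124; py1_3 = 384; px0_4 = 188; py0_4 = 276; px1_4 = 224; center_x_5 = 216; center_y_5 = 104; radius_5 = 80; center_x_6 = 68; center_y_6 = 56; radius_6 = 36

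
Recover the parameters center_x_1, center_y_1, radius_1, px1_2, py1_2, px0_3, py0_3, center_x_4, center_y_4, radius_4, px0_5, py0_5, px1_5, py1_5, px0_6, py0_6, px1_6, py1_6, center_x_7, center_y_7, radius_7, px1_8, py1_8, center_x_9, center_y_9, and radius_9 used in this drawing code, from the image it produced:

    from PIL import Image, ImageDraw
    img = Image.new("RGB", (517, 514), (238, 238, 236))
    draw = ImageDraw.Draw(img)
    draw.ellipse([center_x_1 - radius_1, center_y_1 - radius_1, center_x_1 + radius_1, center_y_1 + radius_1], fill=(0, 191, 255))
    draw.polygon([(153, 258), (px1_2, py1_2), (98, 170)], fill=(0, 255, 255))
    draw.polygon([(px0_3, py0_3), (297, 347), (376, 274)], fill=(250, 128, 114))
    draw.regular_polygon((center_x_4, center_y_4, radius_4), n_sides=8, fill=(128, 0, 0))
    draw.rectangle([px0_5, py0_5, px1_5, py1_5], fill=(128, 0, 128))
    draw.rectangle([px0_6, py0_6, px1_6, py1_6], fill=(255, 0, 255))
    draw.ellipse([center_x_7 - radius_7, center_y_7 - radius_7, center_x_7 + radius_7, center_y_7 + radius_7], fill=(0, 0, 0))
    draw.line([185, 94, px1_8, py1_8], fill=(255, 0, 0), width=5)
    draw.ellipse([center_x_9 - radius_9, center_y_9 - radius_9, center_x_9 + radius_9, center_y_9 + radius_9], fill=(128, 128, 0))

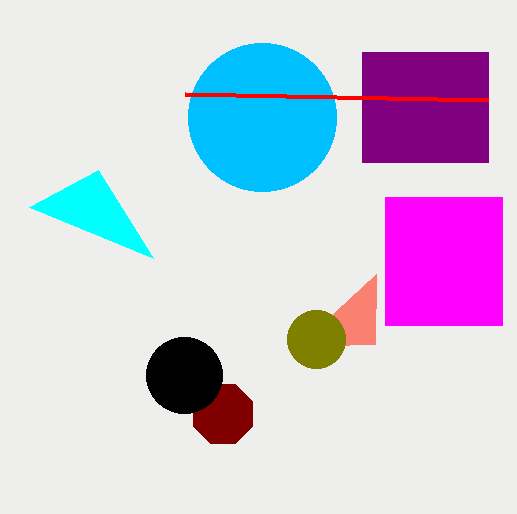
center_x_1 = 262, center_y_1 = 117, radius_1 = 74, px1_2 = 29, py1_2 = 207, px0_3 = 375, py0_3 = 344, center_x_4 = 223, center_y_4 = 414, radius_4 = 32, px0_5 = 362, py0_5 = 52, px1_5 = 488, py1_5 = 162, px0_6 = 385, py0_6 = 197, px1_6 = 502, py1_6 = 325, center_x_7 = 184, center_y_7 = 375, radius_7 = 38, px1_8 = 488, py1_8 = 100, center_x_9 = 316, center_y_9 = 339, radius_9 = 29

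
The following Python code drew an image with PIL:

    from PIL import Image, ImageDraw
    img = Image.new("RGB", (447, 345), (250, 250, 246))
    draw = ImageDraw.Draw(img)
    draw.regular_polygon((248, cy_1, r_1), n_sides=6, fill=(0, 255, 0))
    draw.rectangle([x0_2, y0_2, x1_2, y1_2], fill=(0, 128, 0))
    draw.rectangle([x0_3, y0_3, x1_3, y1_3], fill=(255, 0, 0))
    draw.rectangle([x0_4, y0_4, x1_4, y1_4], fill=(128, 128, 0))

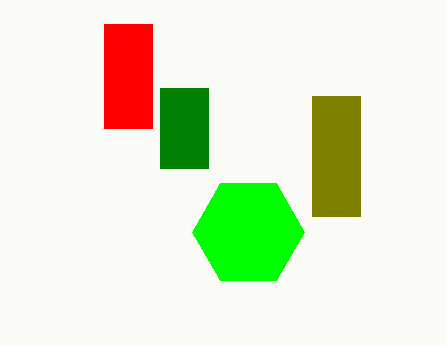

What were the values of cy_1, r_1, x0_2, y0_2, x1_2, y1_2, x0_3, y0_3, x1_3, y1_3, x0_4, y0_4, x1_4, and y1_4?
cy_1 = 232
r_1 = 56
x0_2 = 160
y0_2 = 88
x1_2 = 208
y1_2 = 168
x0_3 = 104
y0_3 = 24
x1_3 = 152
y1_3 = 128
x0_4 = 312
y0_4 = 96
x1_4 = 360
y1_4 = 216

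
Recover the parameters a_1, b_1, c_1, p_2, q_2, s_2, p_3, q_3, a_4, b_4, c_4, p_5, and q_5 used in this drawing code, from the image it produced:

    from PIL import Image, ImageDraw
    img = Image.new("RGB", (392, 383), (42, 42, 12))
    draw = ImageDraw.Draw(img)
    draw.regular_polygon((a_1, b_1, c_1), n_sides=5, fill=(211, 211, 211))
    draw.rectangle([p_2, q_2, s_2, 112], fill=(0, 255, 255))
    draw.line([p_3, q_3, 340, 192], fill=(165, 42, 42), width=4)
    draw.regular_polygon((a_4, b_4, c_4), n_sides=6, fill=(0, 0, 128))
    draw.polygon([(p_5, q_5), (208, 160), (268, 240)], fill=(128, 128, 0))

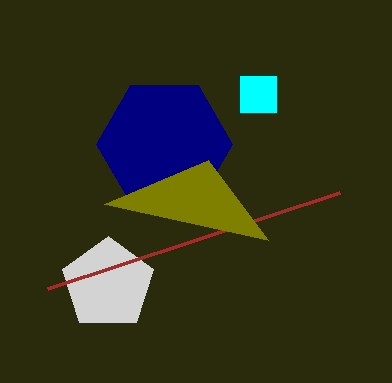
a_1 = 108
b_1 = 284
c_1 = 48
p_2 = 240
q_2 = 76
s_2 = 276
p_3 = 48
q_3 = 288
a_4 = 164
b_4 = 144
c_4 = 68
p_5 = 104
q_5 = 204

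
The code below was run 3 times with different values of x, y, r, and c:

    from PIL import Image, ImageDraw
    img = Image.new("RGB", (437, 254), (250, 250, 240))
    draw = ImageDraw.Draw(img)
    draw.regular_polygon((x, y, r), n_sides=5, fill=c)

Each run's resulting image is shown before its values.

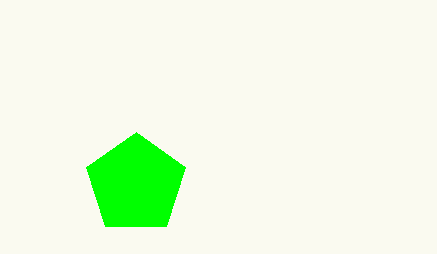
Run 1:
x = 136, y = 184, r = 52, c = 'lime'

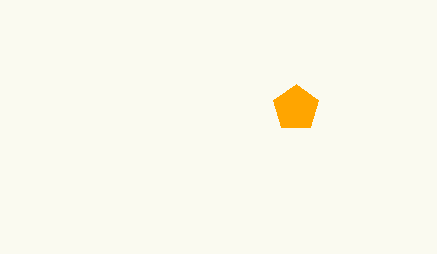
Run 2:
x = 296; y = 108; r = 24; c = 'orange'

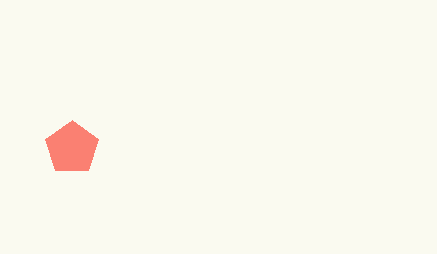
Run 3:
x = 72, y = 148, r = 28, c = 'salmon'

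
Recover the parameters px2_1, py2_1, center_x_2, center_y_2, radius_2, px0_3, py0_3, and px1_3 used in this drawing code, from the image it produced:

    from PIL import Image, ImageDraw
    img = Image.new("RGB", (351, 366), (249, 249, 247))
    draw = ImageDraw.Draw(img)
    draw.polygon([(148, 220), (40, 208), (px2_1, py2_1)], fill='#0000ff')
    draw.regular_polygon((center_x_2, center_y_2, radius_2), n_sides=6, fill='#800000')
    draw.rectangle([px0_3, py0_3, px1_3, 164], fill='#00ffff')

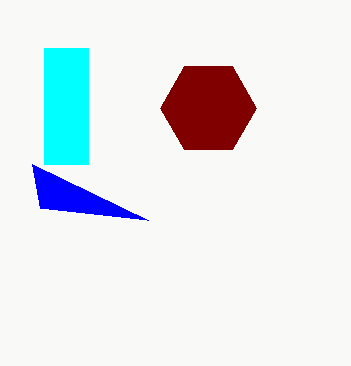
px2_1 = 32
py2_1 = 164
center_x_2 = 208
center_y_2 = 108
radius_2 = 48
px0_3 = 44
py0_3 = 48
px1_3 = 88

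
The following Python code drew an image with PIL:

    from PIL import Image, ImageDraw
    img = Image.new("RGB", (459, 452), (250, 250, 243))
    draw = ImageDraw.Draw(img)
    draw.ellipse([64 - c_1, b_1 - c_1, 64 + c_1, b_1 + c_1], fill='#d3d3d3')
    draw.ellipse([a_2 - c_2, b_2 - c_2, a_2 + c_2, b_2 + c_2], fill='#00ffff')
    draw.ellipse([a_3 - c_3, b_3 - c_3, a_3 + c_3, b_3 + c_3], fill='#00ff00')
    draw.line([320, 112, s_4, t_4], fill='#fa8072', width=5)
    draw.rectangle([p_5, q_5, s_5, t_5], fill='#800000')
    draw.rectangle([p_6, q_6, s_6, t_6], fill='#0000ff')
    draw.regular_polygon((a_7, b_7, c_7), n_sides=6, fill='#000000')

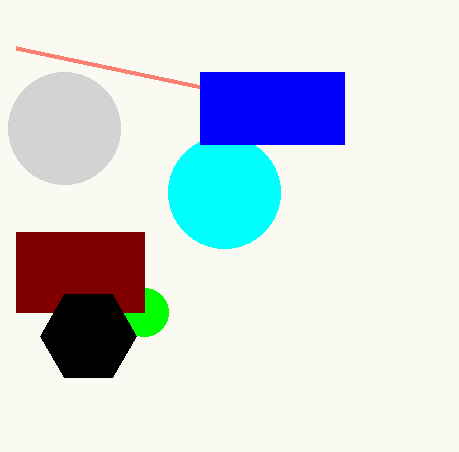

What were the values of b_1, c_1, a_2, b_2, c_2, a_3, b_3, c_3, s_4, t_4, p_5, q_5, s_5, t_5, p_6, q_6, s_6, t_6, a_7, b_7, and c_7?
b_1 = 128
c_1 = 56
a_2 = 224
b_2 = 192
c_2 = 56
a_3 = 144
b_3 = 312
c_3 = 24
s_4 = 16
t_4 = 48
p_5 = 16
q_5 = 232
s_5 = 144
t_5 = 312
p_6 = 200
q_6 = 72
s_6 = 344
t_6 = 144
a_7 = 88
b_7 = 336
c_7 = 48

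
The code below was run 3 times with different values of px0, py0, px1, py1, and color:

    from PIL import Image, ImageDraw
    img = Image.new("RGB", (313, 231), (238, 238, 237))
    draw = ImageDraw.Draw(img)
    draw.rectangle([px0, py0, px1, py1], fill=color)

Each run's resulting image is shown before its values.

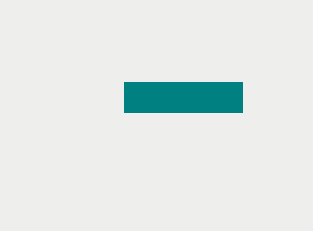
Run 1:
px0 = 124, py0 = 82, px1 = 242, py1 = 112, color = 'teal'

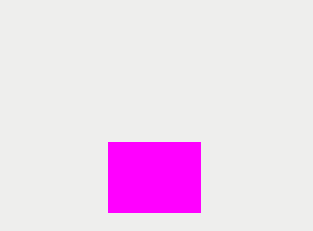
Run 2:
px0 = 108
py0 = 142
px1 = 200
py1 = 212
color = 'magenta'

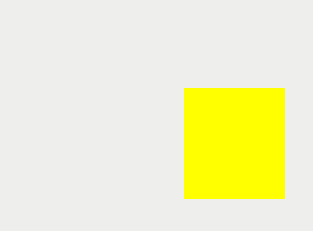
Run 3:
px0 = 184, py0 = 88, px1 = 284, py1 = 198, color = 'yellow'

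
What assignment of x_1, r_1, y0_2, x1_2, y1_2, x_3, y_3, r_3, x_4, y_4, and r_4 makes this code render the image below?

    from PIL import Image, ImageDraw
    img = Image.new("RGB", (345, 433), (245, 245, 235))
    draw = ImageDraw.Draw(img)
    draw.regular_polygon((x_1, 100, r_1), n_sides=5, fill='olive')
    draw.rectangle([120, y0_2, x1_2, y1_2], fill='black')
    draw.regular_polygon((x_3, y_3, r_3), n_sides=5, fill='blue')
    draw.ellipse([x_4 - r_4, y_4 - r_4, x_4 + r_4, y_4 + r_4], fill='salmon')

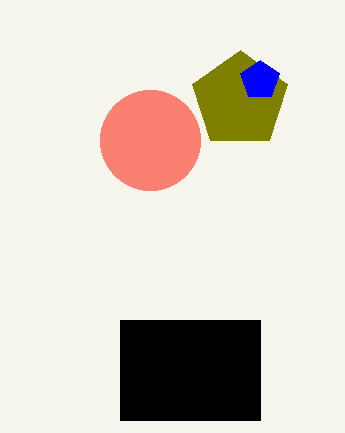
x_1 = 240
r_1 = 50
y0_2 = 320
x1_2 = 260
y1_2 = 420
x_3 = 260
y_3 = 80
r_3 = 20
x_4 = 150
y_4 = 140
r_4 = 50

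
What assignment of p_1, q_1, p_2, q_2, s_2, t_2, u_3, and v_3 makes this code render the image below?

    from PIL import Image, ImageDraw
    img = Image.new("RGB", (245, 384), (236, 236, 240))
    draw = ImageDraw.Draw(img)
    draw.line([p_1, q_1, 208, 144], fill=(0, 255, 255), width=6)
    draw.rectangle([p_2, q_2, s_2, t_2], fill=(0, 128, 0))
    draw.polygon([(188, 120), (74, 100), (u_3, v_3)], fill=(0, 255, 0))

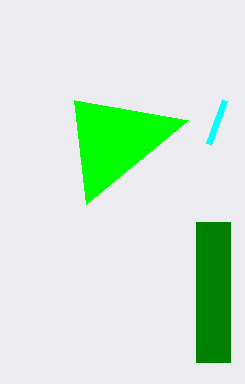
p_1 = 224
q_1 = 100
p_2 = 196
q_2 = 222
s_2 = 230
t_2 = 362
u_3 = 86
v_3 = 204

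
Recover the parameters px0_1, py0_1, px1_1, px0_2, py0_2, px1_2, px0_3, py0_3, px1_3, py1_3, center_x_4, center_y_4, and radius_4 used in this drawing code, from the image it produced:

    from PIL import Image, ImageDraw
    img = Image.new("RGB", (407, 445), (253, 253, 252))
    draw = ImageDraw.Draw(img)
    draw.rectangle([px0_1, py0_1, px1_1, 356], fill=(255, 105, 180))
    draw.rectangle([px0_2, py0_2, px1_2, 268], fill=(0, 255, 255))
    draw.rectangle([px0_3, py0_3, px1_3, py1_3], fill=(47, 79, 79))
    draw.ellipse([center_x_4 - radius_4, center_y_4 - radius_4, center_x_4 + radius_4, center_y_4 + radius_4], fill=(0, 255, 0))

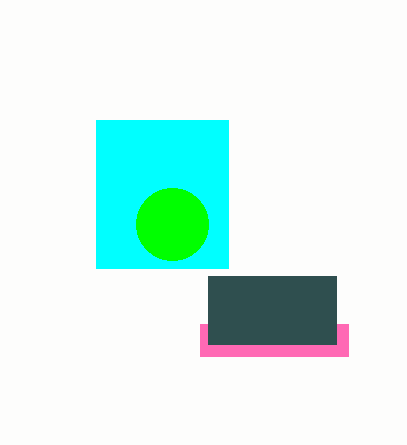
px0_1 = 200, py0_1 = 324, px1_1 = 348, px0_2 = 96, py0_2 = 120, px1_2 = 228, px0_3 = 208, py0_3 = 276, px1_3 = 336, py1_3 = 344, center_x_4 = 172, center_y_4 = 224, radius_4 = 36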